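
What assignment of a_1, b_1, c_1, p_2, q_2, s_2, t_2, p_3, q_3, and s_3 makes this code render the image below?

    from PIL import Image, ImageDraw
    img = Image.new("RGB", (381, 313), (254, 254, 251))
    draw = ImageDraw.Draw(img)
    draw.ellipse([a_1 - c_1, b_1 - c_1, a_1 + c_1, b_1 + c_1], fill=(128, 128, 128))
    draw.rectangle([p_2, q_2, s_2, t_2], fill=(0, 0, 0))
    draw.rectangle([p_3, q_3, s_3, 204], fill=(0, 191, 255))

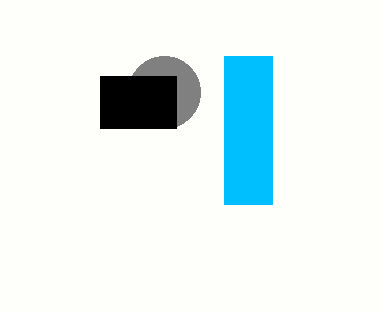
a_1 = 164; b_1 = 92; c_1 = 36; p_2 = 100; q_2 = 76; s_2 = 176; t_2 = 128; p_3 = 224; q_3 = 56; s_3 = 272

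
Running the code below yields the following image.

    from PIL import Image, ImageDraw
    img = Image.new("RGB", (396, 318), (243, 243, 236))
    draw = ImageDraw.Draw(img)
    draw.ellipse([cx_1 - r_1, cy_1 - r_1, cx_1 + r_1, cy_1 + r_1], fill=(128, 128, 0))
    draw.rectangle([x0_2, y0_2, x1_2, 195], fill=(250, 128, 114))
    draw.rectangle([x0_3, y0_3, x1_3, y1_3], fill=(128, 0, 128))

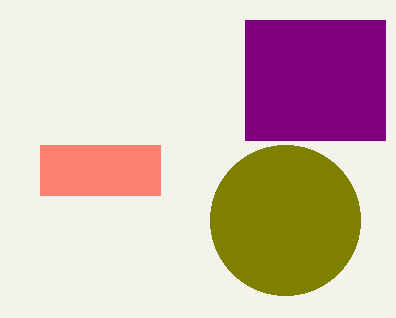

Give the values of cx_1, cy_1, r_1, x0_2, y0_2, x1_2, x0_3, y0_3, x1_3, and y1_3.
cx_1 = 285, cy_1 = 220, r_1 = 75, x0_2 = 40, y0_2 = 145, x1_2 = 160, x0_3 = 245, y0_3 = 20, x1_3 = 385, y1_3 = 140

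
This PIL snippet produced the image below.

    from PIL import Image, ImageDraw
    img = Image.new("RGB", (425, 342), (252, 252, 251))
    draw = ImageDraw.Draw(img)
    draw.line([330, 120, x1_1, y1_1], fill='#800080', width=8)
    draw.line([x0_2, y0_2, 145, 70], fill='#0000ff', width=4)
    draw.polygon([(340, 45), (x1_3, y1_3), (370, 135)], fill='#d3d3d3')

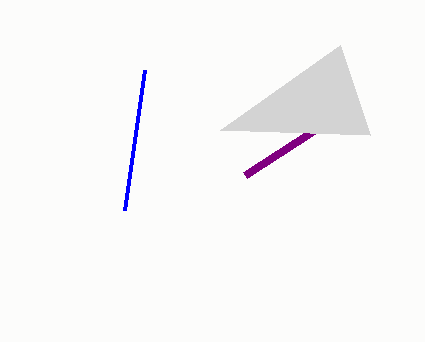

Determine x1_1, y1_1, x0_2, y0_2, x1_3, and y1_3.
x1_1 = 245, y1_1 = 175, x0_2 = 125, y0_2 = 210, x1_3 = 220, y1_3 = 130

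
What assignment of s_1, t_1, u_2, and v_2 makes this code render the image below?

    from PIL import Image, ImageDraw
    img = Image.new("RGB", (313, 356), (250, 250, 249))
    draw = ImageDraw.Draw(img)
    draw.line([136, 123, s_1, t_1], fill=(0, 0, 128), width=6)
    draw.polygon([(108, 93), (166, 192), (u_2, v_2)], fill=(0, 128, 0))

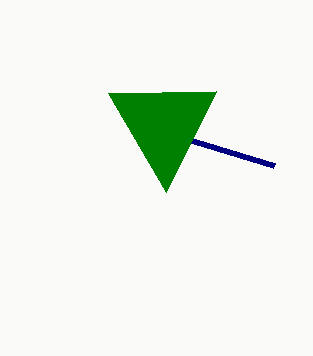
s_1 = 274
t_1 = 165
u_2 = 216
v_2 = 91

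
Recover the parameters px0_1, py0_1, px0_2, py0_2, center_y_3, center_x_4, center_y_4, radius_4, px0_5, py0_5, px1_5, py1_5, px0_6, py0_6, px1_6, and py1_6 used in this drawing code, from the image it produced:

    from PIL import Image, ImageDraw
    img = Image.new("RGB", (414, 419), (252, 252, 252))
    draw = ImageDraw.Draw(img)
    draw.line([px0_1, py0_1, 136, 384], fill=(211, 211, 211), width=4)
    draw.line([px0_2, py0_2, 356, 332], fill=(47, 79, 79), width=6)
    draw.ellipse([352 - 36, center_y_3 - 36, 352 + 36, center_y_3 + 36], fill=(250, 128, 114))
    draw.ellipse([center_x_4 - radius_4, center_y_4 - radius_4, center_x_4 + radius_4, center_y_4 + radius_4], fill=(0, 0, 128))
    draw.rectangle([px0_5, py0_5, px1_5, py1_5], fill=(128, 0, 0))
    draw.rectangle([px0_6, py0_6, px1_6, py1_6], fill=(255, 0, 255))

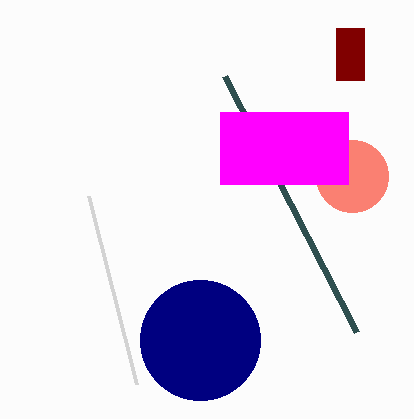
px0_1 = 88; py0_1 = 196; px0_2 = 224; py0_2 = 76; center_y_3 = 176; center_x_4 = 200; center_y_4 = 340; radius_4 = 60; px0_5 = 336; py0_5 = 28; px1_5 = 364; py1_5 = 80; px0_6 = 220; py0_6 = 112; px1_6 = 348; py1_6 = 184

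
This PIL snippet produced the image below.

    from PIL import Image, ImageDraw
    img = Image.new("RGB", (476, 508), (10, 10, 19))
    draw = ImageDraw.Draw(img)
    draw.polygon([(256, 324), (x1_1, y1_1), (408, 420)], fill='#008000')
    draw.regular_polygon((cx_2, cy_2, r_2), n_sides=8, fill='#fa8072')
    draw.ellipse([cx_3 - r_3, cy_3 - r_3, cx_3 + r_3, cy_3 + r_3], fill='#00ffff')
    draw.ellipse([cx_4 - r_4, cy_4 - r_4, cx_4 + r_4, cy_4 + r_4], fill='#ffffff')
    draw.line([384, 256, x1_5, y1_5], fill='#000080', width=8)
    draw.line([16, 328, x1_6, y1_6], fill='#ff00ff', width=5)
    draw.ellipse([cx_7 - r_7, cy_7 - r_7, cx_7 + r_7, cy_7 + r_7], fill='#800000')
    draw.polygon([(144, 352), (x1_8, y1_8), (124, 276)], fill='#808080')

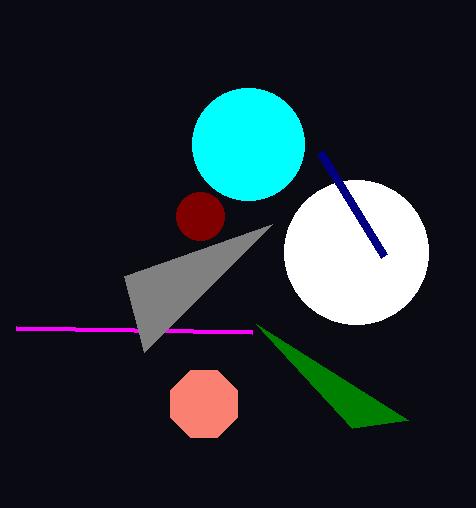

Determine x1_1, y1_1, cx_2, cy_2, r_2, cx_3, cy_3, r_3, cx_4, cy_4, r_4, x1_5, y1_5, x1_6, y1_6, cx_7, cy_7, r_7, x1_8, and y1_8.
x1_1 = 352; y1_1 = 428; cx_2 = 204; cy_2 = 404; r_2 = 36; cx_3 = 248; cy_3 = 144; r_3 = 56; cx_4 = 356; cy_4 = 252; r_4 = 72; x1_5 = 320; y1_5 = 152; x1_6 = 252; y1_6 = 332; cx_7 = 200; cy_7 = 216; r_7 = 24; x1_8 = 272; y1_8 = 224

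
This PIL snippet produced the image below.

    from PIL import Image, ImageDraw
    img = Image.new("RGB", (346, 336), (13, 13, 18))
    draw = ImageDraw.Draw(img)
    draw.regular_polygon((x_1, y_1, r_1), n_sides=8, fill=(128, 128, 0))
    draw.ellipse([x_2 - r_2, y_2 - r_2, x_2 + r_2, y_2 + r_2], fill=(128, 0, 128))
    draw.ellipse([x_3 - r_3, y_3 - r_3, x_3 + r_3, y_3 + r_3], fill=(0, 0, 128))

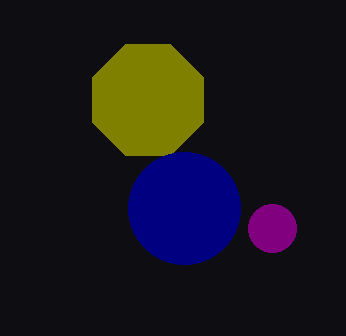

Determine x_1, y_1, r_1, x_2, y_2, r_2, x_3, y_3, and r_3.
x_1 = 148
y_1 = 100
r_1 = 60
x_2 = 272
y_2 = 228
r_2 = 24
x_3 = 184
y_3 = 208
r_3 = 56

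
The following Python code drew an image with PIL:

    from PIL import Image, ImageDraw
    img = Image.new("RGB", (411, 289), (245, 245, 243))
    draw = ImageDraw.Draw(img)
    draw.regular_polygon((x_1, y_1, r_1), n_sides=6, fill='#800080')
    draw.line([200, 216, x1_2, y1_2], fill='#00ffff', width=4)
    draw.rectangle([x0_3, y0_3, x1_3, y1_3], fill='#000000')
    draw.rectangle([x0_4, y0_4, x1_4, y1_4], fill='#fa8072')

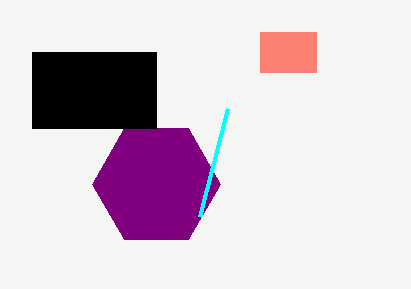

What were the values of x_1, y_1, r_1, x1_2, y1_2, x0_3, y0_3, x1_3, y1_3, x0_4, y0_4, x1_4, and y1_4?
x_1 = 156; y_1 = 184; r_1 = 64; x1_2 = 228; y1_2 = 108; x0_3 = 32; y0_3 = 52; x1_3 = 156; y1_3 = 128; x0_4 = 260; y0_4 = 32; x1_4 = 316; y1_4 = 72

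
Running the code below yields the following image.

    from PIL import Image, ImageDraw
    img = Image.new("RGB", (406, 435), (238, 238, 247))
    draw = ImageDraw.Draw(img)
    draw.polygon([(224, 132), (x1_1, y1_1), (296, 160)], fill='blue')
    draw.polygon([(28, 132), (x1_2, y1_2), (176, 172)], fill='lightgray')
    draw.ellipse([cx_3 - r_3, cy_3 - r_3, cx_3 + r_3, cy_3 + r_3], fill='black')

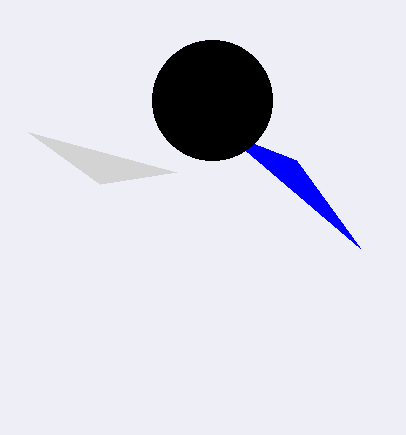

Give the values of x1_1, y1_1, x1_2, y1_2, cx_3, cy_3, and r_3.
x1_1 = 360, y1_1 = 248, x1_2 = 100, y1_2 = 184, cx_3 = 212, cy_3 = 100, r_3 = 60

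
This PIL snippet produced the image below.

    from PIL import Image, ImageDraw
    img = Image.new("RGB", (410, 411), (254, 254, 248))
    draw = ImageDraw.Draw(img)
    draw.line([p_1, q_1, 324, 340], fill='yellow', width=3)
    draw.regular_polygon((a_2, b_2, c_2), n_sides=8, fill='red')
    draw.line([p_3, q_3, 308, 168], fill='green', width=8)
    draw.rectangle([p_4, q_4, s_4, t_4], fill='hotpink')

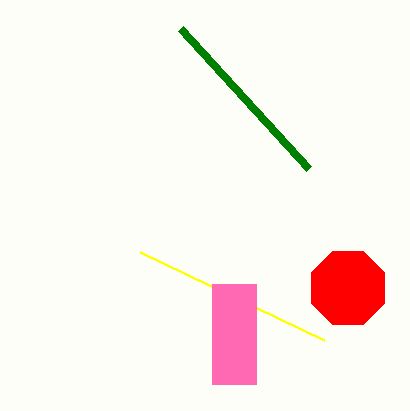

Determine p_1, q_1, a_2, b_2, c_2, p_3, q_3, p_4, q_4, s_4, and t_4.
p_1 = 140
q_1 = 252
a_2 = 348
b_2 = 288
c_2 = 40
p_3 = 180
q_3 = 28
p_4 = 212
q_4 = 284
s_4 = 256
t_4 = 384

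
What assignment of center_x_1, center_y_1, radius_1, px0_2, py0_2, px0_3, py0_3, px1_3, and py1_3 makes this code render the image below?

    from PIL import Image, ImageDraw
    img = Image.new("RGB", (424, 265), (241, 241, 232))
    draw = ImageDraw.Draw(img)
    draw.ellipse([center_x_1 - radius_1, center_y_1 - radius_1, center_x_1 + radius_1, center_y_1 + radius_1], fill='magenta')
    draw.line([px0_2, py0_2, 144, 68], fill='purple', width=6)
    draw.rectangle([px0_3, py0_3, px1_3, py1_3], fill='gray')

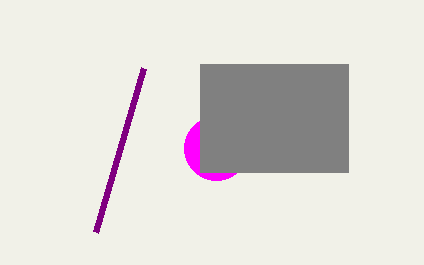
center_x_1 = 216
center_y_1 = 148
radius_1 = 32
px0_2 = 96
py0_2 = 232
px0_3 = 200
py0_3 = 64
px1_3 = 348
py1_3 = 172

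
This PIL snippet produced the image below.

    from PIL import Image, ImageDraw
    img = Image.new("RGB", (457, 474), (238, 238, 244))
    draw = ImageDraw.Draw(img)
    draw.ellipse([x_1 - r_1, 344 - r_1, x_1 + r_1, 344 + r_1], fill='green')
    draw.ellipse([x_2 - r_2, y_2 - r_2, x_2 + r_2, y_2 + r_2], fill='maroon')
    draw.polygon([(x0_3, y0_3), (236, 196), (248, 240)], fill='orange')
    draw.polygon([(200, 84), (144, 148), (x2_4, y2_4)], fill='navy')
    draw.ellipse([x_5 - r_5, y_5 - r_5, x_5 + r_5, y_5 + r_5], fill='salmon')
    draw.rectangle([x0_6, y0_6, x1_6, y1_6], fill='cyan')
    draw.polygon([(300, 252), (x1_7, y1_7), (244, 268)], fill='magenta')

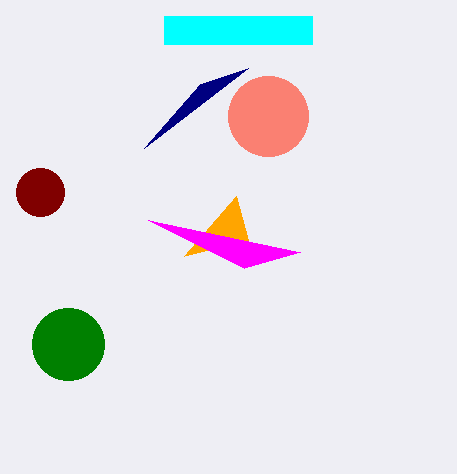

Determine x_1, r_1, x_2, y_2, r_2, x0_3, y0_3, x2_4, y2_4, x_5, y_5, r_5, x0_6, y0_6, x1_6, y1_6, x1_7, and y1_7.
x_1 = 68
r_1 = 36
x_2 = 40
y_2 = 192
r_2 = 24
x0_3 = 184
y0_3 = 256
x2_4 = 248
y2_4 = 68
x_5 = 268
y_5 = 116
r_5 = 40
x0_6 = 164
y0_6 = 16
x1_6 = 312
y1_6 = 44
x1_7 = 148
y1_7 = 220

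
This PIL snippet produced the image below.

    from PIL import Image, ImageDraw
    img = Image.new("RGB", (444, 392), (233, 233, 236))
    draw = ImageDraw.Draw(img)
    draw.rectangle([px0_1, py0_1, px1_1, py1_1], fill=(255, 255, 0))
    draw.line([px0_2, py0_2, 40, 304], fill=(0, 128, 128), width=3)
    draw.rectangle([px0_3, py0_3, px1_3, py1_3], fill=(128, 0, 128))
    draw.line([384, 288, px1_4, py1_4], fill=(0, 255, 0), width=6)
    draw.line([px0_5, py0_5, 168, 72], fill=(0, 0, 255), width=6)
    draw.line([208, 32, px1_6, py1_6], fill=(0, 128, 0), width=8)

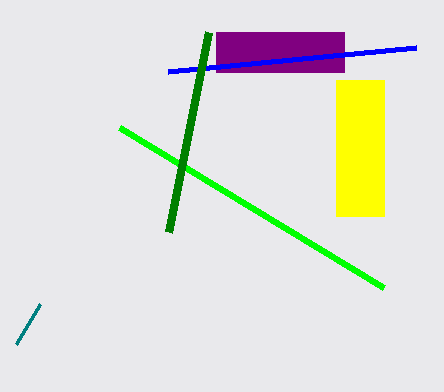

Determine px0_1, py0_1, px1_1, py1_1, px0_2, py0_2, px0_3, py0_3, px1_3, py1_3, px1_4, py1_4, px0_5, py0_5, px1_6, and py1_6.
px0_1 = 336, py0_1 = 80, px1_1 = 384, py1_1 = 216, px0_2 = 16, py0_2 = 344, px0_3 = 216, py0_3 = 32, px1_3 = 344, py1_3 = 72, px1_4 = 120, py1_4 = 128, px0_5 = 416, py0_5 = 48, px1_6 = 168, py1_6 = 232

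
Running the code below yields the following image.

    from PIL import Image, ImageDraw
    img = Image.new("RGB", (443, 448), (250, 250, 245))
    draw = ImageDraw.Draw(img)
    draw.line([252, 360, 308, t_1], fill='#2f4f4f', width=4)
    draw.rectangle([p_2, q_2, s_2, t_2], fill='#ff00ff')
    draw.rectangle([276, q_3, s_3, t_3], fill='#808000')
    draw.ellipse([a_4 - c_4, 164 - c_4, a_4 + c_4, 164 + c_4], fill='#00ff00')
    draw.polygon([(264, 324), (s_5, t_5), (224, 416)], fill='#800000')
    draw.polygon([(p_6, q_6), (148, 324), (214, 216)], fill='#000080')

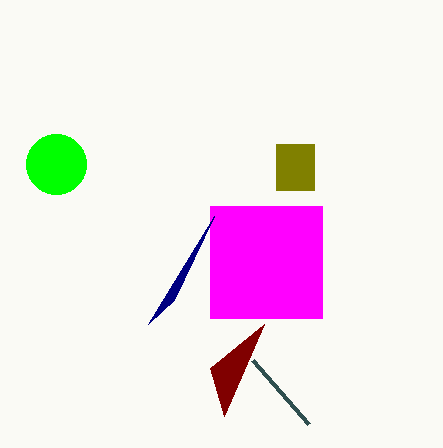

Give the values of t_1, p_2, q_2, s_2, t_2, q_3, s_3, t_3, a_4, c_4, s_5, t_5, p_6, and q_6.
t_1 = 424
p_2 = 210
q_2 = 206
s_2 = 322
t_2 = 318
q_3 = 144
s_3 = 314
t_3 = 190
a_4 = 56
c_4 = 30
s_5 = 210
t_5 = 368
p_6 = 174
q_6 = 300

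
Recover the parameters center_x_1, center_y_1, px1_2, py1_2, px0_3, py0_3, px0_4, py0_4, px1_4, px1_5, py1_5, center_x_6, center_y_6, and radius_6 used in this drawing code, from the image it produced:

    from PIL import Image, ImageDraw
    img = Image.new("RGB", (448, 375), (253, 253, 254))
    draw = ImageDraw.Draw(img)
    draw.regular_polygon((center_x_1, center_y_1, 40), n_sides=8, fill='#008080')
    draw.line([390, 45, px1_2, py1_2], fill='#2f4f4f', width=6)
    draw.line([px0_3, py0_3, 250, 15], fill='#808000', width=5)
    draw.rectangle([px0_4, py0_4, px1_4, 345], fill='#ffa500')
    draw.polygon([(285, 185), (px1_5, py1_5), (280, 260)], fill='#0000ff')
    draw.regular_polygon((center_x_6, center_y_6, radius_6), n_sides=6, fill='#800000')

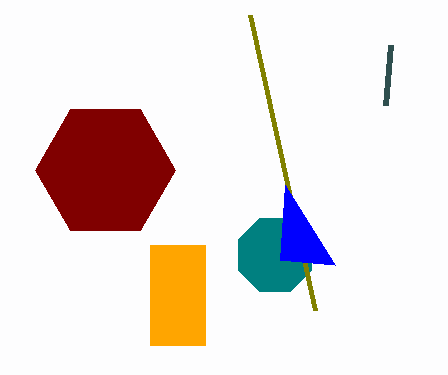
center_x_1 = 275, center_y_1 = 255, px1_2 = 385, py1_2 = 105, px0_3 = 315, py0_3 = 310, px0_4 = 150, py0_4 = 245, px1_4 = 205, px1_5 = 335, py1_5 = 265, center_x_6 = 105, center_y_6 = 170, radius_6 = 70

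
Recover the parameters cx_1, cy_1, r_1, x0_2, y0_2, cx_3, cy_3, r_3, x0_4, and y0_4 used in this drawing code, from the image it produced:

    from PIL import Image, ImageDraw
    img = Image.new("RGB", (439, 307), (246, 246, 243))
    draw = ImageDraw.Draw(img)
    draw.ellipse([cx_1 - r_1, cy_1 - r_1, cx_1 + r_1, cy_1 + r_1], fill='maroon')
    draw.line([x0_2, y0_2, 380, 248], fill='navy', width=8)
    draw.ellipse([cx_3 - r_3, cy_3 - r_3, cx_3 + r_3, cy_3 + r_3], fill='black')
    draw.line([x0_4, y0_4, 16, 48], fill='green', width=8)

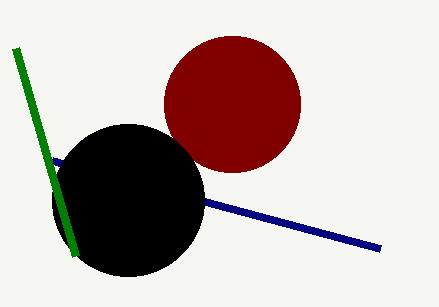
cx_1 = 232
cy_1 = 104
r_1 = 68
x0_2 = 52
y0_2 = 160
cx_3 = 128
cy_3 = 200
r_3 = 76
x0_4 = 76
y0_4 = 256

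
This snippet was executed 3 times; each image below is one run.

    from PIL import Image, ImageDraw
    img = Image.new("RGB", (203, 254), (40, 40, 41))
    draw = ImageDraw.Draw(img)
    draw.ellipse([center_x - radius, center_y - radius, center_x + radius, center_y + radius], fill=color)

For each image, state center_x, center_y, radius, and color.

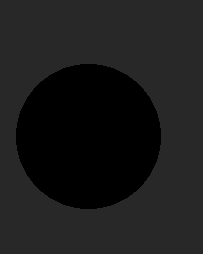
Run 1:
center_x = 88; center_y = 136; radius = 72; color = 'black'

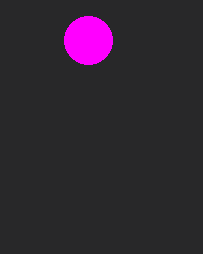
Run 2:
center_x = 88; center_y = 40; radius = 24; color = 'magenta'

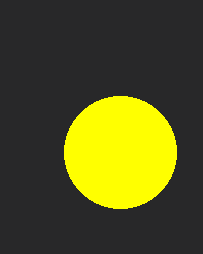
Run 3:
center_x = 120
center_y = 152
radius = 56
color = 'yellow'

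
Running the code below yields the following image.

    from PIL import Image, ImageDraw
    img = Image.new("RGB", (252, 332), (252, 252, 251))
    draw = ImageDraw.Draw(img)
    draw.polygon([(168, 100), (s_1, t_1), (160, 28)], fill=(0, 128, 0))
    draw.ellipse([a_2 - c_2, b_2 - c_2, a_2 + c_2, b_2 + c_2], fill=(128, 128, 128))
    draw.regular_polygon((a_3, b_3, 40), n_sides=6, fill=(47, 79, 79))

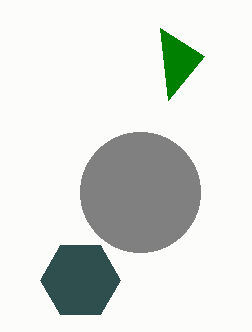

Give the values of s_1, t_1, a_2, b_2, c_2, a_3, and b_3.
s_1 = 204, t_1 = 56, a_2 = 140, b_2 = 192, c_2 = 60, a_3 = 80, b_3 = 280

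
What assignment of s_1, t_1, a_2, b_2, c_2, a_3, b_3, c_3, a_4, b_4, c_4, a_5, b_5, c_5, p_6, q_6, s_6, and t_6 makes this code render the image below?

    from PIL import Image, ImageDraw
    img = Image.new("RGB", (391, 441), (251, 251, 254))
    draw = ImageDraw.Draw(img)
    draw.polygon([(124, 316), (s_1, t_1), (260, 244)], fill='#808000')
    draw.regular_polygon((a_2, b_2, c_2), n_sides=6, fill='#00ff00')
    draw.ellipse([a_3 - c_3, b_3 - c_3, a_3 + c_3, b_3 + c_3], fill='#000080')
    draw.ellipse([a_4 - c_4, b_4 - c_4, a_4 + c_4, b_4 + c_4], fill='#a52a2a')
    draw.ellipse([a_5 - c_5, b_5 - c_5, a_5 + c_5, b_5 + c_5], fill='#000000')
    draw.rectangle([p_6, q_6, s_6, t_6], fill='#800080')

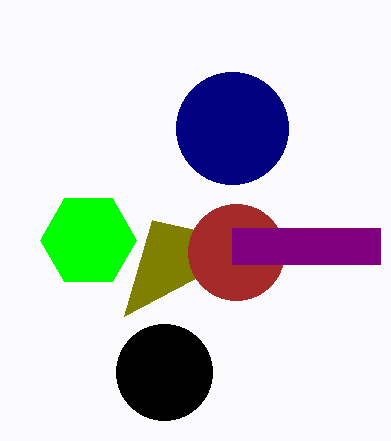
s_1 = 152, t_1 = 220, a_2 = 88, b_2 = 240, c_2 = 48, a_3 = 232, b_3 = 128, c_3 = 56, a_4 = 236, b_4 = 252, c_4 = 48, a_5 = 164, b_5 = 372, c_5 = 48, p_6 = 232, q_6 = 228, s_6 = 380, t_6 = 264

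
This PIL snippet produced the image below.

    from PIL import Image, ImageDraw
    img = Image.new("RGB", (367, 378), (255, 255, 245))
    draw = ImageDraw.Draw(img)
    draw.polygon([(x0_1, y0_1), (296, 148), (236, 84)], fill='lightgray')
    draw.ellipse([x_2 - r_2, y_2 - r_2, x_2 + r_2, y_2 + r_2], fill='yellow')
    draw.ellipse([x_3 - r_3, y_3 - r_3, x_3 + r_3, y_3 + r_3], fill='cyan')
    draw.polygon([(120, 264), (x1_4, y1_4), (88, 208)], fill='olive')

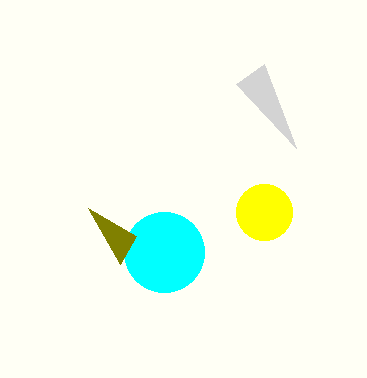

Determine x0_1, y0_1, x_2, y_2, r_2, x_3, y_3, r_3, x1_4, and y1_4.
x0_1 = 264, y0_1 = 64, x_2 = 264, y_2 = 212, r_2 = 28, x_3 = 164, y_3 = 252, r_3 = 40, x1_4 = 136, y1_4 = 236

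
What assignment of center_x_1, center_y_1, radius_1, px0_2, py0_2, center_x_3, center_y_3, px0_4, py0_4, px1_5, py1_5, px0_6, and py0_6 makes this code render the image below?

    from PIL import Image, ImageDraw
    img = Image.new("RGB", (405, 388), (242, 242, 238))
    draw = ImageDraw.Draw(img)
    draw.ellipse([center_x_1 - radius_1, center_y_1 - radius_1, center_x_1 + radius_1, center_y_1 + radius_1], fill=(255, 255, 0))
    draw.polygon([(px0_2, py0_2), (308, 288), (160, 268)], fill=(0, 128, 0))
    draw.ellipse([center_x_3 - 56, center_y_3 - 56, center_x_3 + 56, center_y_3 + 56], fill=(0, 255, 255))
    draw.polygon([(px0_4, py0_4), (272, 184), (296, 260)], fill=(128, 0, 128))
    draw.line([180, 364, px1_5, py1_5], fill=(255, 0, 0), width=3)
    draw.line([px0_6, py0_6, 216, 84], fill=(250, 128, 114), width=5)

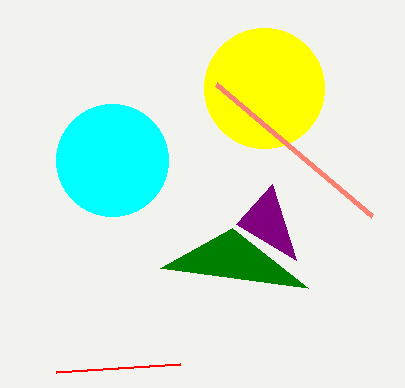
center_x_1 = 264; center_y_1 = 88; radius_1 = 60; px0_2 = 232; py0_2 = 228; center_x_3 = 112; center_y_3 = 160; px0_4 = 236; py0_4 = 224; px1_5 = 56; py1_5 = 372; px0_6 = 372; py0_6 = 216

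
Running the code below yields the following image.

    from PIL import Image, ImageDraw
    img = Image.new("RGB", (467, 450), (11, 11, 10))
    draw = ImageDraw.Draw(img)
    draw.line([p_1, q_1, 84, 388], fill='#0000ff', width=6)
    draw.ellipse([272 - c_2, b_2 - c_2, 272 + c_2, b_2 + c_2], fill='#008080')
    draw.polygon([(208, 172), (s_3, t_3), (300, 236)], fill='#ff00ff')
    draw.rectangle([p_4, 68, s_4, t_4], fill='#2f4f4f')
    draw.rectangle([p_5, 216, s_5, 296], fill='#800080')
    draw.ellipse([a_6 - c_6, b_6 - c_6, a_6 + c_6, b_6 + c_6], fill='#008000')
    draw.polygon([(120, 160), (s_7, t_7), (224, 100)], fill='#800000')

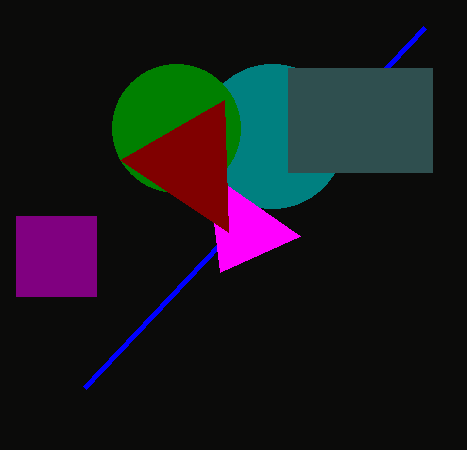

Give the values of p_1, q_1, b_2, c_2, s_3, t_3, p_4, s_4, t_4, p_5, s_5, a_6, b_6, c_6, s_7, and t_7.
p_1 = 424
q_1 = 28
b_2 = 136
c_2 = 72
s_3 = 220
t_3 = 272
p_4 = 288
s_4 = 432
t_4 = 172
p_5 = 16
s_5 = 96
a_6 = 176
b_6 = 128
c_6 = 64
s_7 = 228
t_7 = 232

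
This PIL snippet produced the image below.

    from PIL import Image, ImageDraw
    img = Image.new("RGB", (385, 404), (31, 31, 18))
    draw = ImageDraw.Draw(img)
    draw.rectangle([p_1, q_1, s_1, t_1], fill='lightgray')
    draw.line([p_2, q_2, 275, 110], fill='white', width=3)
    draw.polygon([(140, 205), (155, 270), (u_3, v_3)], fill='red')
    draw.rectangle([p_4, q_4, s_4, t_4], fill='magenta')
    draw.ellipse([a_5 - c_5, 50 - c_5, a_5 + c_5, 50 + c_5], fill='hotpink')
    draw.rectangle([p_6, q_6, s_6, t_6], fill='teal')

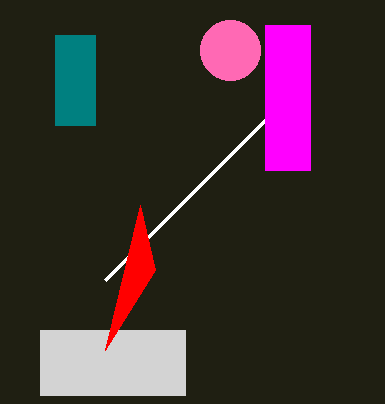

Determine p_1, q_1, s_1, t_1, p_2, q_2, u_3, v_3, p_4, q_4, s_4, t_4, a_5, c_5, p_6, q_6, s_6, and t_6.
p_1 = 40; q_1 = 330; s_1 = 185; t_1 = 395; p_2 = 105; q_2 = 280; u_3 = 105; v_3 = 350; p_4 = 265; q_4 = 25; s_4 = 310; t_4 = 170; a_5 = 230; c_5 = 30; p_6 = 55; q_6 = 35; s_6 = 95; t_6 = 125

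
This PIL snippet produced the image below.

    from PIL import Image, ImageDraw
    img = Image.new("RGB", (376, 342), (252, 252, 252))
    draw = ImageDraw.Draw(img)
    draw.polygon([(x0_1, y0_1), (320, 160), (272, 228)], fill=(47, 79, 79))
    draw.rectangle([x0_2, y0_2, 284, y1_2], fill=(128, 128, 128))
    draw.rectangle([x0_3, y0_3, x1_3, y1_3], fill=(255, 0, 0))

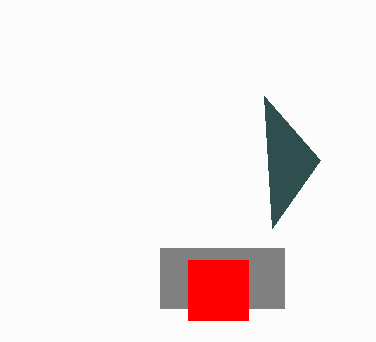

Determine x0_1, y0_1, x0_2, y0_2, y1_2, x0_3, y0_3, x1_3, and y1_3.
x0_1 = 264
y0_1 = 96
x0_2 = 160
y0_2 = 248
y1_2 = 308
x0_3 = 188
y0_3 = 260
x1_3 = 248
y1_3 = 320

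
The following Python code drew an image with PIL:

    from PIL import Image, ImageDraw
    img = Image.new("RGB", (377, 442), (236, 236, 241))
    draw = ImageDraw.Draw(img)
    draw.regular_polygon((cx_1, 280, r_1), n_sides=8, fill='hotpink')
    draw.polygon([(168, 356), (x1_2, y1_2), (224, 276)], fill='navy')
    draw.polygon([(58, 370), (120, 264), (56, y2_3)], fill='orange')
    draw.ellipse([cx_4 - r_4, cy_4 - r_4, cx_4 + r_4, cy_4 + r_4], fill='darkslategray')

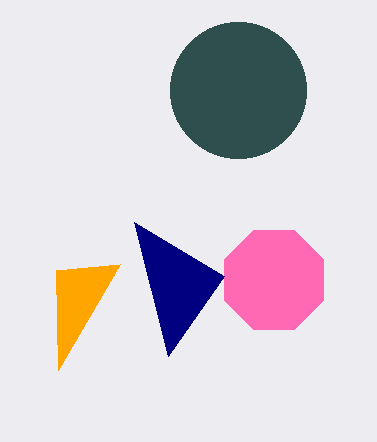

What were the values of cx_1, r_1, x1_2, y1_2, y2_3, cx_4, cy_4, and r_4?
cx_1 = 274
r_1 = 54
x1_2 = 134
y1_2 = 222
y2_3 = 270
cx_4 = 238
cy_4 = 90
r_4 = 68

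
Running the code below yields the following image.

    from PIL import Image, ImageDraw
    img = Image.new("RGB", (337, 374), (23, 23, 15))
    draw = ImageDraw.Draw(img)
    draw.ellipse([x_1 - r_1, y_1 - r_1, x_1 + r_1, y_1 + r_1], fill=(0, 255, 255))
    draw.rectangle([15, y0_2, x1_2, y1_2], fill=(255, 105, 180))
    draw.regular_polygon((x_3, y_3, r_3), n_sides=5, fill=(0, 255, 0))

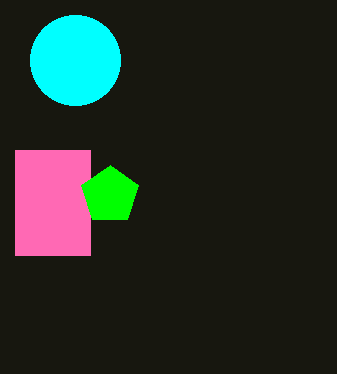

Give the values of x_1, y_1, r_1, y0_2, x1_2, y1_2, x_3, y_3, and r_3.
x_1 = 75
y_1 = 60
r_1 = 45
y0_2 = 150
x1_2 = 90
y1_2 = 255
x_3 = 110
y_3 = 195
r_3 = 30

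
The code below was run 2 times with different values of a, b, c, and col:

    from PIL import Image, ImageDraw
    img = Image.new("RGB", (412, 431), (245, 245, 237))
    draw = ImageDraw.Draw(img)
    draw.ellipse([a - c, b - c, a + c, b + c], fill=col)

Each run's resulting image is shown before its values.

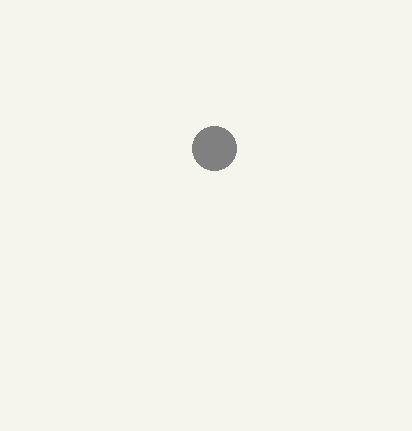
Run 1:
a = 214; b = 148; c = 22; col = 'gray'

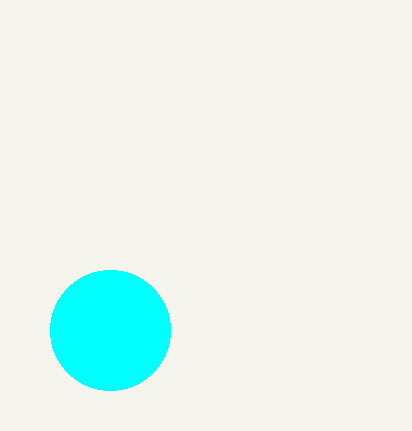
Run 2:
a = 110
b = 330
c = 60
col = 'cyan'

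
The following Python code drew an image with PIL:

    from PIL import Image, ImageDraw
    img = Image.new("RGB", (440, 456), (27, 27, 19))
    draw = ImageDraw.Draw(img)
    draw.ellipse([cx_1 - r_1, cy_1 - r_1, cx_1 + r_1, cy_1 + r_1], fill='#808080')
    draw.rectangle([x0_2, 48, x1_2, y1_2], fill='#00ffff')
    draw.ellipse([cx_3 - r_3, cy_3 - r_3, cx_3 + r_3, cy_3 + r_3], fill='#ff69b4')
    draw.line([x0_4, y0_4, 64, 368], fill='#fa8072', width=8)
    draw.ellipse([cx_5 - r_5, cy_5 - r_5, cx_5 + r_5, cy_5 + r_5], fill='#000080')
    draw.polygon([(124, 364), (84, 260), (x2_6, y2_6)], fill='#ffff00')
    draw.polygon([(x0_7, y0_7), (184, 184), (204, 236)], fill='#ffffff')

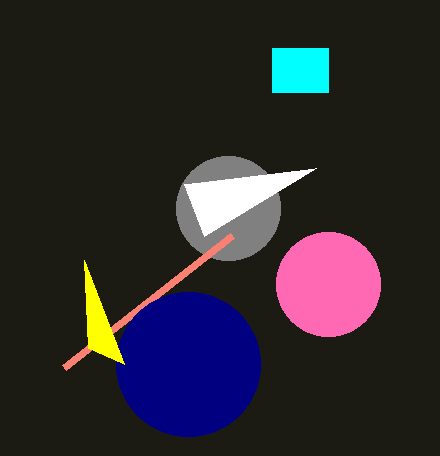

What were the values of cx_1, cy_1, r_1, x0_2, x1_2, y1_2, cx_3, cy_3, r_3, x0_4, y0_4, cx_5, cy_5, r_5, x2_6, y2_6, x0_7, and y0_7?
cx_1 = 228
cy_1 = 208
r_1 = 52
x0_2 = 272
x1_2 = 328
y1_2 = 92
cx_3 = 328
cy_3 = 284
r_3 = 52
x0_4 = 232
y0_4 = 236
cx_5 = 188
cy_5 = 364
r_5 = 72
x2_6 = 88
y2_6 = 348
x0_7 = 316
y0_7 = 168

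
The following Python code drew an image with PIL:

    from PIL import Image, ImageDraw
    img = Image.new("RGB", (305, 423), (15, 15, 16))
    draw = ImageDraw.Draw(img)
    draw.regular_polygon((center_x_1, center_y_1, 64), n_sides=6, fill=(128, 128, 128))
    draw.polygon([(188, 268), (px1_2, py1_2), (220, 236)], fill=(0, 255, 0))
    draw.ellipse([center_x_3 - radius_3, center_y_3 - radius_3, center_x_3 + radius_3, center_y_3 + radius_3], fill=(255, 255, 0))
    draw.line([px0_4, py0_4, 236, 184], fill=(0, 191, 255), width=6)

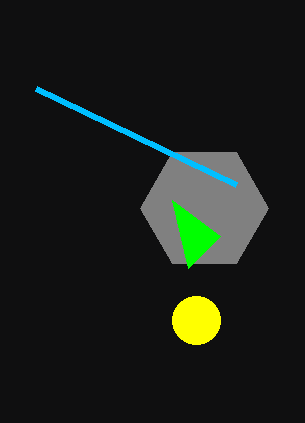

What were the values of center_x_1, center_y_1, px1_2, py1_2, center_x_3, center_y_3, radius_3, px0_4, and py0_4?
center_x_1 = 204
center_y_1 = 208
px1_2 = 172
py1_2 = 200
center_x_3 = 196
center_y_3 = 320
radius_3 = 24
px0_4 = 36
py0_4 = 88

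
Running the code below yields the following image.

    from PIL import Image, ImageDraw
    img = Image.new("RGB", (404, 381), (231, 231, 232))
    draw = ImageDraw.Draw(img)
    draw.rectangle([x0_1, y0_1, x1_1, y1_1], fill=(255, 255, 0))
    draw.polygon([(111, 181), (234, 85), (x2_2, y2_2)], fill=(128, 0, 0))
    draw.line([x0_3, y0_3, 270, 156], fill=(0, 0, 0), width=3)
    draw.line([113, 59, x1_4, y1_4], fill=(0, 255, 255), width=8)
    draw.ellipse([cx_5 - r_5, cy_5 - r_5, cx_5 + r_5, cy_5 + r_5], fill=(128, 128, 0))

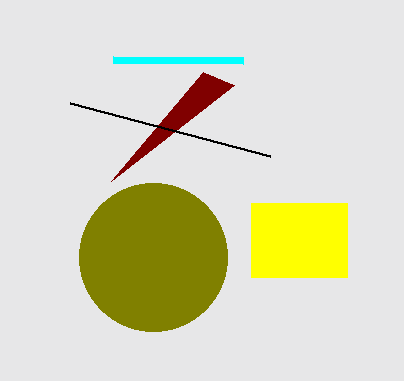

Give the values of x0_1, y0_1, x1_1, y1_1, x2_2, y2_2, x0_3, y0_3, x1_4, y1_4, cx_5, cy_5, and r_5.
x0_1 = 251; y0_1 = 203; x1_1 = 347; y1_1 = 277; x2_2 = 203; y2_2 = 72; x0_3 = 70; y0_3 = 103; x1_4 = 243; y1_4 = 60; cx_5 = 153; cy_5 = 257; r_5 = 74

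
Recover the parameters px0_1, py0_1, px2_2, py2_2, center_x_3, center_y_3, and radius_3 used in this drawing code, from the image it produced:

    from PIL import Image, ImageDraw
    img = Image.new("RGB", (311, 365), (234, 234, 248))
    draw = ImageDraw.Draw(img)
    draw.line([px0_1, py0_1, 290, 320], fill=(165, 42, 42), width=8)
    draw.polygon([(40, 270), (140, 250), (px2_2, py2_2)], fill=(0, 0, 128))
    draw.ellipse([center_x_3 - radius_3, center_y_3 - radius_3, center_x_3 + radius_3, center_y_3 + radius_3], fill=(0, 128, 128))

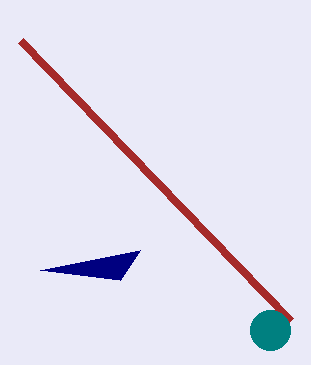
px0_1 = 20; py0_1 = 40; px2_2 = 120; py2_2 = 280; center_x_3 = 270; center_y_3 = 330; radius_3 = 20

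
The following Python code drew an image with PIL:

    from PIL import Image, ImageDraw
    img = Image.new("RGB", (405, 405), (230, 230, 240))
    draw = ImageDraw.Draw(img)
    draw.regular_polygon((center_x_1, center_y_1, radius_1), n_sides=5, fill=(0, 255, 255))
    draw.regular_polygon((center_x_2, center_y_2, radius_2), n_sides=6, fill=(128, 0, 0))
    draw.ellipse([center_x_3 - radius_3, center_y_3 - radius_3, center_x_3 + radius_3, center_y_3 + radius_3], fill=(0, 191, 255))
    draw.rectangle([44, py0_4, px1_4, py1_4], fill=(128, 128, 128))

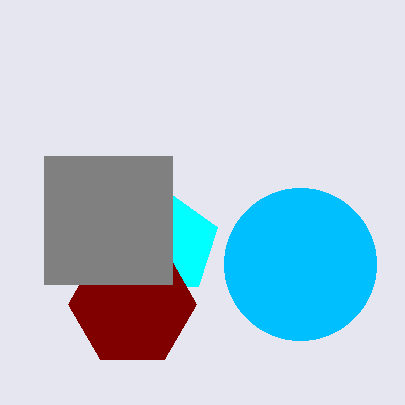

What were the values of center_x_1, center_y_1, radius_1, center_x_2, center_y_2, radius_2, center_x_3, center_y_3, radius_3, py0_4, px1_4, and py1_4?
center_x_1 = 168
center_y_1 = 244
radius_1 = 52
center_x_2 = 132
center_y_2 = 304
radius_2 = 64
center_x_3 = 300
center_y_3 = 264
radius_3 = 76
py0_4 = 156
px1_4 = 172
py1_4 = 284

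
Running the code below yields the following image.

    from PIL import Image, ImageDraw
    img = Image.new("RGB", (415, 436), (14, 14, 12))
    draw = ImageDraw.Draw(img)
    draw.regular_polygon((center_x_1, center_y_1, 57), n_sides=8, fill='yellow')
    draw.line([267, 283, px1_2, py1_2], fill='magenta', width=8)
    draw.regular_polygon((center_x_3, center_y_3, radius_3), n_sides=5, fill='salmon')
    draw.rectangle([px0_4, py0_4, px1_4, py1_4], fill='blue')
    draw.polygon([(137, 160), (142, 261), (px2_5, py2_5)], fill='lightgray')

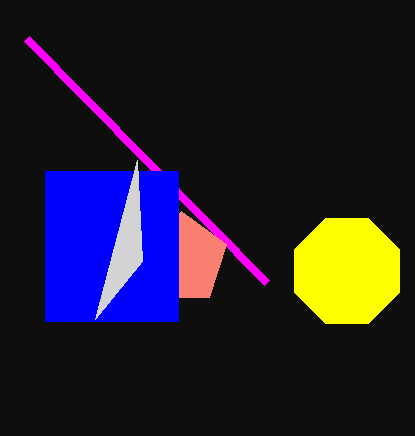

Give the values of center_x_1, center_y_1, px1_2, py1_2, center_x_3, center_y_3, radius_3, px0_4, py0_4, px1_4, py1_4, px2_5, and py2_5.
center_x_1 = 347, center_y_1 = 271, px1_2 = 27, py1_2 = 39, center_x_3 = 181, center_y_3 = 259, radius_3 = 48, px0_4 = 45, py0_4 = 171, px1_4 = 178, py1_4 = 321, px2_5 = 95, py2_5 = 319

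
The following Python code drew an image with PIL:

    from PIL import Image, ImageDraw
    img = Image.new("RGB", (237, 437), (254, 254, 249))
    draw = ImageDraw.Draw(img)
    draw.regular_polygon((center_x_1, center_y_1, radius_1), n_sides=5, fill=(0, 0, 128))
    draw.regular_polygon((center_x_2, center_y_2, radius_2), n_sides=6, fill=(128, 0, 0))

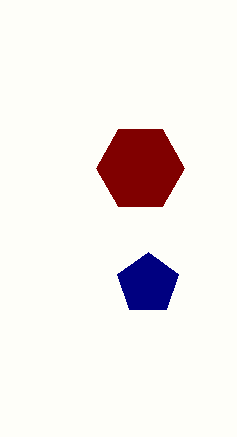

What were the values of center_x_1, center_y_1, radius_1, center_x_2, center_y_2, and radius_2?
center_x_1 = 148
center_y_1 = 284
radius_1 = 32
center_x_2 = 140
center_y_2 = 168
radius_2 = 44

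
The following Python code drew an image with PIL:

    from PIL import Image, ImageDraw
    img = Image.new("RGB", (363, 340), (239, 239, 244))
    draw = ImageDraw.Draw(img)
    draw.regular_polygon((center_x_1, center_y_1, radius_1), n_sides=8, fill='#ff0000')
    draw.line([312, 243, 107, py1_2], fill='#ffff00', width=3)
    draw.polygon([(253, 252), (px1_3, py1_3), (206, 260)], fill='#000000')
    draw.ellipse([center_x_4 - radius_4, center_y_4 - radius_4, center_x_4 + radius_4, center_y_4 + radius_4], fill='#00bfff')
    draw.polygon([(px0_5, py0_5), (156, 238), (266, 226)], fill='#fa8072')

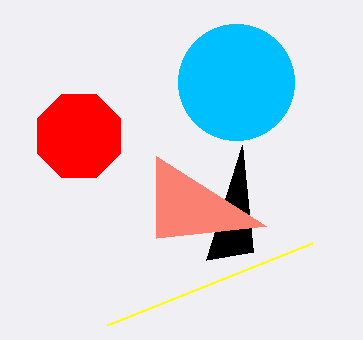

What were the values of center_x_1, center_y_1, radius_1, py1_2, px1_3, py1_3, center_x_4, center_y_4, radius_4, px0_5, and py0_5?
center_x_1 = 79
center_y_1 = 136
radius_1 = 45
py1_2 = 325
px1_3 = 242
py1_3 = 145
center_x_4 = 236
center_y_4 = 82
radius_4 = 58
px0_5 = 156
py0_5 = 156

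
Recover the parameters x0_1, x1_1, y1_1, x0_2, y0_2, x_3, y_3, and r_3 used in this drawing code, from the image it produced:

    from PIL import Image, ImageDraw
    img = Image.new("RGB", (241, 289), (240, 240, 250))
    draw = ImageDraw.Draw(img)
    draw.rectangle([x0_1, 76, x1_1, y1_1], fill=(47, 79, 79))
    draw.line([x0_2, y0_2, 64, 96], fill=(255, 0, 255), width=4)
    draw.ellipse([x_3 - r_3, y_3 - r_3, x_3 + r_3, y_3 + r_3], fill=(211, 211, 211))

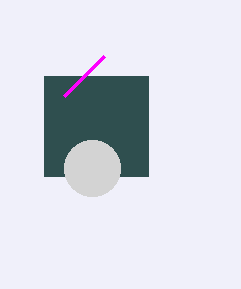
x0_1 = 44; x1_1 = 148; y1_1 = 176; x0_2 = 104; y0_2 = 56; x_3 = 92; y_3 = 168; r_3 = 28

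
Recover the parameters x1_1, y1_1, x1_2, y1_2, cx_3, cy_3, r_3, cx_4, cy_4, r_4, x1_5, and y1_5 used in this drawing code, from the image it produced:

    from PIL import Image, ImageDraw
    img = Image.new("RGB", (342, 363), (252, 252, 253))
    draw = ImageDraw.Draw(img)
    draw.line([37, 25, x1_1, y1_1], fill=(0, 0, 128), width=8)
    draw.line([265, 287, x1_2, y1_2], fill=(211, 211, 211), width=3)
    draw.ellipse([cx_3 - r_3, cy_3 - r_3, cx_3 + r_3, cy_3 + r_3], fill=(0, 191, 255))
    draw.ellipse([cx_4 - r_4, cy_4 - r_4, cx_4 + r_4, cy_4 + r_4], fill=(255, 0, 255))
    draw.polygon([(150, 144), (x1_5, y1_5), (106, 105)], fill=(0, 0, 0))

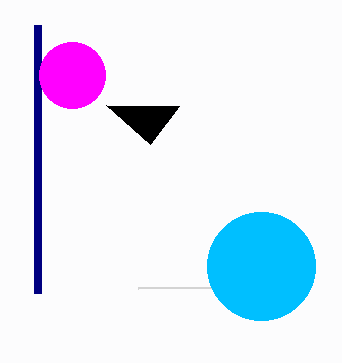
x1_1 = 37, y1_1 = 293, x1_2 = 138, y1_2 = 288, cx_3 = 261, cy_3 = 266, r_3 = 54, cx_4 = 72, cy_4 = 75, r_4 = 33, x1_5 = 179, y1_5 = 106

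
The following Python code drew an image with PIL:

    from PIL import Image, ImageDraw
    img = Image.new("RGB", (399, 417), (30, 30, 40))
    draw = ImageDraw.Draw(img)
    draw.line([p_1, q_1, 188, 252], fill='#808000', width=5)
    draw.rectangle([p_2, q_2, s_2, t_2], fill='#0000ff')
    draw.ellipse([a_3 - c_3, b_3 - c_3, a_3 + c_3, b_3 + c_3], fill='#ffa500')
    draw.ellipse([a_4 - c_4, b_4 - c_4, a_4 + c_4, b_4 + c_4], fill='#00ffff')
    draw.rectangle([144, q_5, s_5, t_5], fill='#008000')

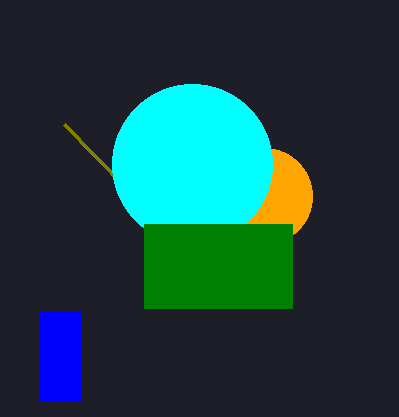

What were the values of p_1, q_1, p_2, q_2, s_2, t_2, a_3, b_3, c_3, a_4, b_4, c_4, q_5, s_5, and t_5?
p_1 = 64, q_1 = 124, p_2 = 40, q_2 = 312, s_2 = 80, t_2 = 400, a_3 = 264, b_3 = 196, c_3 = 48, a_4 = 192, b_4 = 164, c_4 = 80, q_5 = 224, s_5 = 292, t_5 = 308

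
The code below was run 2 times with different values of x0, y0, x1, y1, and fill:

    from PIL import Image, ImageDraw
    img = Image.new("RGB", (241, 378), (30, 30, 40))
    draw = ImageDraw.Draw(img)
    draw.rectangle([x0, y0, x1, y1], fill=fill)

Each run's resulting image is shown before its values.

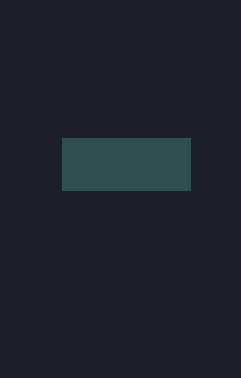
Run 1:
x0 = 62, y0 = 138, x1 = 190, y1 = 190, fill = 'darkslategray'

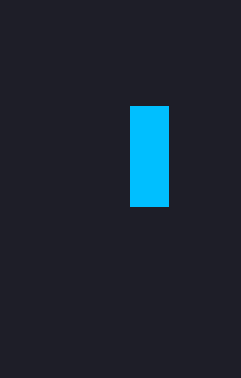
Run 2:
x0 = 130, y0 = 106, x1 = 168, y1 = 206, fill = 'deepskyblue'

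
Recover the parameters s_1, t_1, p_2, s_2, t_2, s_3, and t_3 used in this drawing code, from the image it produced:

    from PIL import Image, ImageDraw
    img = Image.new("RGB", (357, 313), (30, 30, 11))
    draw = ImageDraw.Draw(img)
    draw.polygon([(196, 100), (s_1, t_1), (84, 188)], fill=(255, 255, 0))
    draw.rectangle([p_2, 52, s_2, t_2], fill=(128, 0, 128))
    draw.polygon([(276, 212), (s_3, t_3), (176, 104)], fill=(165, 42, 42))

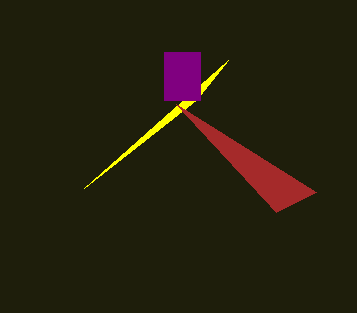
s_1 = 228; t_1 = 60; p_2 = 164; s_2 = 200; t_2 = 100; s_3 = 316; t_3 = 192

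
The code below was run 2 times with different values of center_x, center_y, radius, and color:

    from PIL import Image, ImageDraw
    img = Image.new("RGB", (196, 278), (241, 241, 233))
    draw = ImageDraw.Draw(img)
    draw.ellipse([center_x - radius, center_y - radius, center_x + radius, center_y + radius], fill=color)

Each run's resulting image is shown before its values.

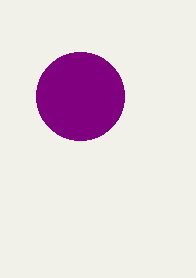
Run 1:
center_x = 80
center_y = 96
radius = 44
color = 'purple'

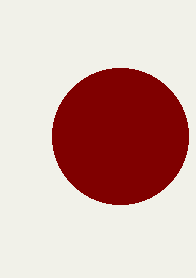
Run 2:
center_x = 120
center_y = 136
radius = 68
color = 'maroon'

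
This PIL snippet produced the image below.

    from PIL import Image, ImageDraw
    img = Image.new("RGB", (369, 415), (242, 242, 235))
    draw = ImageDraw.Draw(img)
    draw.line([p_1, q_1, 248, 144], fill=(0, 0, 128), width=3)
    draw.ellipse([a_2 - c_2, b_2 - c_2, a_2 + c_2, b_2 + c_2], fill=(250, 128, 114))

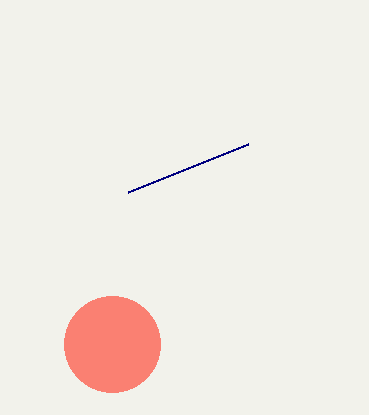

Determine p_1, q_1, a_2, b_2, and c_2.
p_1 = 128, q_1 = 192, a_2 = 112, b_2 = 344, c_2 = 48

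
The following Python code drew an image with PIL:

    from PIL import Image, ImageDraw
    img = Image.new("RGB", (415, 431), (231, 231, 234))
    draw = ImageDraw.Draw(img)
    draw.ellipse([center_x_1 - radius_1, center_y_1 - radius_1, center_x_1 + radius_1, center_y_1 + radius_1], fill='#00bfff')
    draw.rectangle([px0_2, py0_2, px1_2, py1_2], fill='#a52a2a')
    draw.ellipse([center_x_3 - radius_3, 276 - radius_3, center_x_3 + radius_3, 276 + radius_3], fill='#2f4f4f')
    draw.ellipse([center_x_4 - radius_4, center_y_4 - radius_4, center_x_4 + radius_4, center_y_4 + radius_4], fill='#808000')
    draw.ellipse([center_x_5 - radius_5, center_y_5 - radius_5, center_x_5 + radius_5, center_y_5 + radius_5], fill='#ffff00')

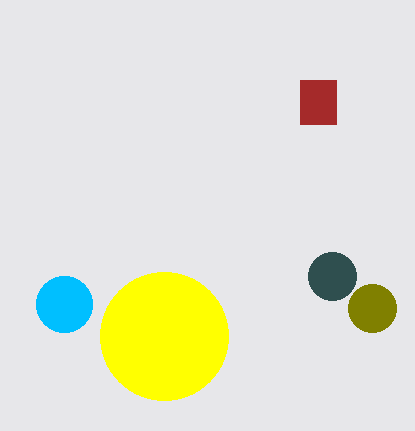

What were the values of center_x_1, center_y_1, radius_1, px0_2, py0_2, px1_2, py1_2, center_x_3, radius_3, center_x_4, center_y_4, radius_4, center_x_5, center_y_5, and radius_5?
center_x_1 = 64
center_y_1 = 304
radius_1 = 28
px0_2 = 300
py0_2 = 80
px1_2 = 336
py1_2 = 124
center_x_3 = 332
radius_3 = 24
center_x_4 = 372
center_y_4 = 308
radius_4 = 24
center_x_5 = 164
center_y_5 = 336
radius_5 = 64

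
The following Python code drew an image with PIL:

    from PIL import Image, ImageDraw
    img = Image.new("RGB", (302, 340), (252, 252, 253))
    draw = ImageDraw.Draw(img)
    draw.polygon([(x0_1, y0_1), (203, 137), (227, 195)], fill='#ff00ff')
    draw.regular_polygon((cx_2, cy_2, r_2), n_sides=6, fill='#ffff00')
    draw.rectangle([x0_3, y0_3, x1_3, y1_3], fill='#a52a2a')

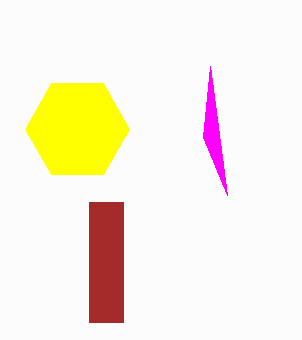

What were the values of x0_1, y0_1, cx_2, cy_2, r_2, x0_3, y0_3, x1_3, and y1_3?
x0_1 = 210
y0_1 = 66
cx_2 = 77
cy_2 = 129
r_2 = 52
x0_3 = 89
y0_3 = 202
x1_3 = 123
y1_3 = 322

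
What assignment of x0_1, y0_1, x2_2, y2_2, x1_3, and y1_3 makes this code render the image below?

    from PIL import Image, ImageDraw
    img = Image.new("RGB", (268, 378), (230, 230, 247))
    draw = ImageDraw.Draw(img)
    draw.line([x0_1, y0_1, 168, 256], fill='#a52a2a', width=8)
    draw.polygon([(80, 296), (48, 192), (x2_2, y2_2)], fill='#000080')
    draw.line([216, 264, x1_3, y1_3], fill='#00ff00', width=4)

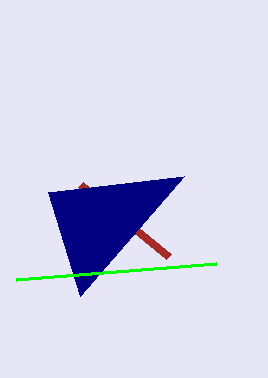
x0_1 = 80; y0_1 = 184; x2_2 = 184; y2_2 = 176; x1_3 = 16; y1_3 = 280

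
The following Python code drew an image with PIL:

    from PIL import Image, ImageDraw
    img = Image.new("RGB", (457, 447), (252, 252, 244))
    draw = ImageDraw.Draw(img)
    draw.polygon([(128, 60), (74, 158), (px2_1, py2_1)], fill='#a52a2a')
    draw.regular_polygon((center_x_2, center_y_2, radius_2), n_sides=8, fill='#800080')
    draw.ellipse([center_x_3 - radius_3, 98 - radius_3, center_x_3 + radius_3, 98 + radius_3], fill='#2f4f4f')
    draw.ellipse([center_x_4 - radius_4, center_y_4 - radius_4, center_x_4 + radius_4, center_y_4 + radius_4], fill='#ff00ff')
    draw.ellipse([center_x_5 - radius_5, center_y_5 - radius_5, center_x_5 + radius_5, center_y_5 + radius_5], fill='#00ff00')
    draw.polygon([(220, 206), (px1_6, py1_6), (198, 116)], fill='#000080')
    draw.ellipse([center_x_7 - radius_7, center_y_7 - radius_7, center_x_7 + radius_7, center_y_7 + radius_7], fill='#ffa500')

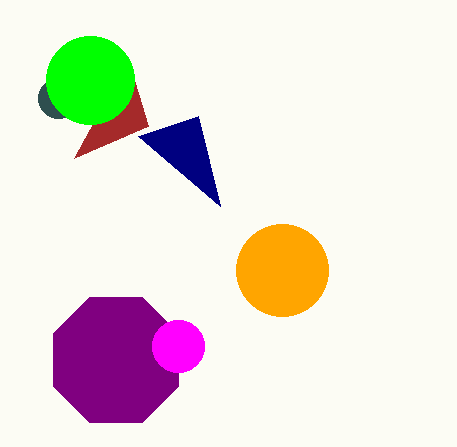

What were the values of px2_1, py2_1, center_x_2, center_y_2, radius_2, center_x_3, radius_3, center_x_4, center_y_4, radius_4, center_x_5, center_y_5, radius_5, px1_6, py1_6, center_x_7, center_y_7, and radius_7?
px2_1 = 148; py2_1 = 126; center_x_2 = 116; center_y_2 = 360; radius_2 = 68; center_x_3 = 58; radius_3 = 20; center_x_4 = 178; center_y_4 = 346; radius_4 = 26; center_x_5 = 90; center_y_5 = 80; radius_5 = 44; px1_6 = 138; py1_6 = 136; center_x_7 = 282; center_y_7 = 270; radius_7 = 46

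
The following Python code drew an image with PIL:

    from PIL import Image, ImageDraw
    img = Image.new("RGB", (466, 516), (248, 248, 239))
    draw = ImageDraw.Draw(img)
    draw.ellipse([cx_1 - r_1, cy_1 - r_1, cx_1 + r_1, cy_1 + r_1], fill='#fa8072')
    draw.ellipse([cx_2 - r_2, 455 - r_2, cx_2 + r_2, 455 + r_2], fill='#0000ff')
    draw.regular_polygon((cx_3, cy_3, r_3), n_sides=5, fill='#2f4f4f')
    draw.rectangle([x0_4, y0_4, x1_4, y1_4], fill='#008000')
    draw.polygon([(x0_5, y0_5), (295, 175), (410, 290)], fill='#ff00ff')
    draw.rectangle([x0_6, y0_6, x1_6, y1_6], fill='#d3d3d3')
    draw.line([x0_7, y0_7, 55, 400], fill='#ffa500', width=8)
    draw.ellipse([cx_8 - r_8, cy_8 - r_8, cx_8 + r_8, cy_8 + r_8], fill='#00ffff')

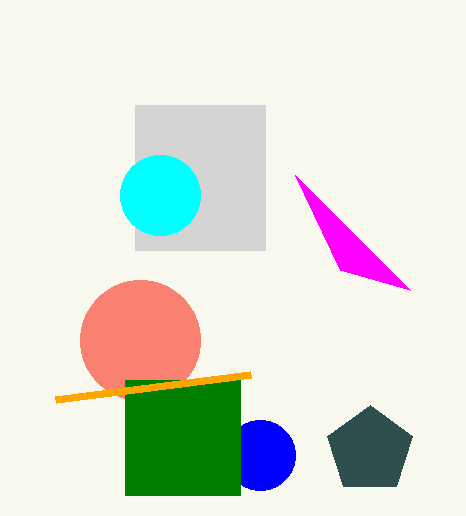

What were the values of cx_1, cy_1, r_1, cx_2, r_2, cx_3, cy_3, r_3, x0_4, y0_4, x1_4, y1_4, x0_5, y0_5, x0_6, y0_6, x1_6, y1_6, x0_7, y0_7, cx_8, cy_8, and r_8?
cx_1 = 140
cy_1 = 340
r_1 = 60
cx_2 = 260
r_2 = 35
cx_3 = 370
cy_3 = 450
r_3 = 45
x0_4 = 125
y0_4 = 380
x1_4 = 240
y1_4 = 495
x0_5 = 340
y0_5 = 270
x0_6 = 135
y0_6 = 105
x1_6 = 265
y1_6 = 250
x0_7 = 250
y0_7 = 375
cx_8 = 160
cy_8 = 195
r_8 = 40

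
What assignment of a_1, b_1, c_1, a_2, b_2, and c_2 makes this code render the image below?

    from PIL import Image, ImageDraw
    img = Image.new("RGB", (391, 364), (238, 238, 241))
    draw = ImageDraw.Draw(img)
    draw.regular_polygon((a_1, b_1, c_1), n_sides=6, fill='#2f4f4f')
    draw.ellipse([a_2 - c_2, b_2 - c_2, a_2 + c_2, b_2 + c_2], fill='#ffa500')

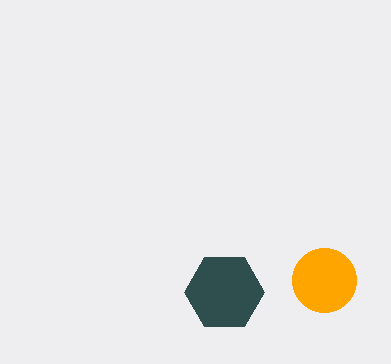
a_1 = 224
b_1 = 292
c_1 = 40
a_2 = 324
b_2 = 280
c_2 = 32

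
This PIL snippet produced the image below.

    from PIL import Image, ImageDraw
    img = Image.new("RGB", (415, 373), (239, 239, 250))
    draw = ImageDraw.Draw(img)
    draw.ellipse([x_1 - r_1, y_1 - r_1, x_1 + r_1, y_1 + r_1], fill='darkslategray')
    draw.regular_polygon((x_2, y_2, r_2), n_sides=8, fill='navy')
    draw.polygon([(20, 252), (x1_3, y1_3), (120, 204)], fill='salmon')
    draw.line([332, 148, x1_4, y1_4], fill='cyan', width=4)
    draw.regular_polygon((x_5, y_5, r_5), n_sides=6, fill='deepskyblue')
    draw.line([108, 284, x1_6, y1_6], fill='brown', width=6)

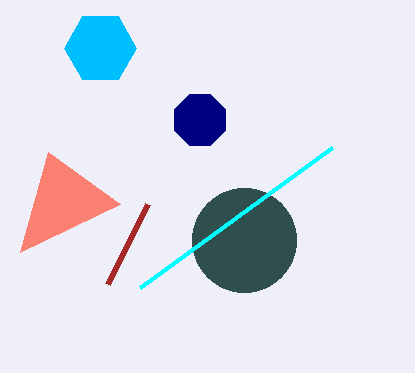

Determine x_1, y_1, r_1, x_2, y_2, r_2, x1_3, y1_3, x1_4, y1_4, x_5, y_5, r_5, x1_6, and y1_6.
x_1 = 244, y_1 = 240, r_1 = 52, x_2 = 200, y_2 = 120, r_2 = 28, x1_3 = 48, y1_3 = 152, x1_4 = 140, y1_4 = 288, x_5 = 100, y_5 = 48, r_5 = 36, x1_6 = 148, y1_6 = 204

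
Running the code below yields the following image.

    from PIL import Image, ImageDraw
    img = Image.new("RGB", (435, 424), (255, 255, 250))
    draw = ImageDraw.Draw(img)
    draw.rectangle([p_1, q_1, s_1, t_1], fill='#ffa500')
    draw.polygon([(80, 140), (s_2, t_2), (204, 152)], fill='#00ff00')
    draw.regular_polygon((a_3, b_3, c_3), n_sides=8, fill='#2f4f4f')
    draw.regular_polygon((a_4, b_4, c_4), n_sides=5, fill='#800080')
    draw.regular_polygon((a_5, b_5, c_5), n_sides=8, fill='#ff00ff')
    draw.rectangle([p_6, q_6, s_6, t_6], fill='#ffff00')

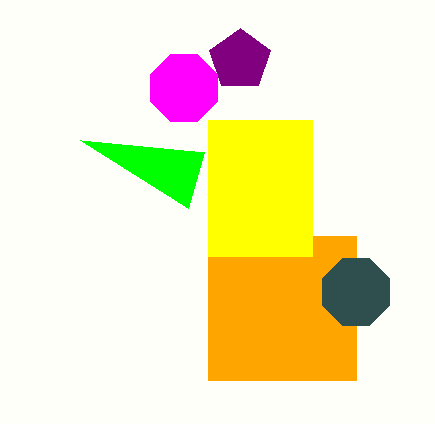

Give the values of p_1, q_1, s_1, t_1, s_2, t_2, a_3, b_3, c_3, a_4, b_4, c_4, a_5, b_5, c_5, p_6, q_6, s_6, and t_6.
p_1 = 208; q_1 = 236; s_1 = 356; t_1 = 380; s_2 = 188; t_2 = 208; a_3 = 356; b_3 = 292; c_3 = 36; a_4 = 240; b_4 = 60; c_4 = 32; a_5 = 184; b_5 = 88; c_5 = 36; p_6 = 208; q_6 = 120; s_6 = 312; t_6 = 256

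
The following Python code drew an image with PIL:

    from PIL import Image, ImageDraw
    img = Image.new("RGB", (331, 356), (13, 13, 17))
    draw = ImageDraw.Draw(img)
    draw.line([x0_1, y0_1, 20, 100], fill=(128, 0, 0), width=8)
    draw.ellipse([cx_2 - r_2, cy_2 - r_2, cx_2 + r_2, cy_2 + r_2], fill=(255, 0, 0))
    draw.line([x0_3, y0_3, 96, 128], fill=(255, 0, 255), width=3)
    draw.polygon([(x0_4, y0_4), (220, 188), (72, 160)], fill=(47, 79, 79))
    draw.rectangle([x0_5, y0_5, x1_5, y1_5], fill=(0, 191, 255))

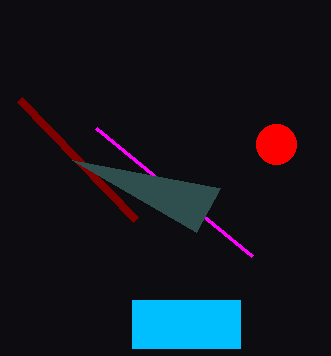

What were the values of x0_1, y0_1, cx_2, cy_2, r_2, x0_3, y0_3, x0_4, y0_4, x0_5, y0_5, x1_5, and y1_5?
x0_1 = 136, y0_1 = 220, cx_2 = 276, cy_2 = 144, r_2 = 20, x0_3 = 252, y0_3 = 256, x0_4 = 196, y0_4 = 232, x0_5 = 132, y0_5 = 300, x1_5 = 240, y1_5 = 348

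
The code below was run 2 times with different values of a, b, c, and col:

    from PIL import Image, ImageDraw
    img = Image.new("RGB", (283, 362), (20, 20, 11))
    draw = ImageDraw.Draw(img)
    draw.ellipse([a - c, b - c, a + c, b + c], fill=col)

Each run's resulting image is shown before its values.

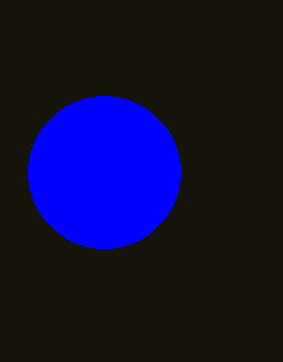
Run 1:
a = 104
b = 172
c = 76
col = 'blue'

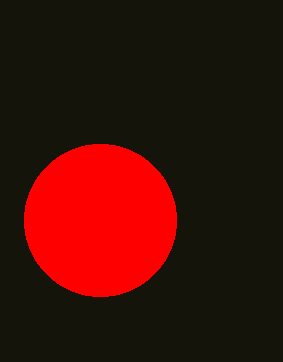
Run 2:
a = 100
b = 220
c = 76
col = 'red'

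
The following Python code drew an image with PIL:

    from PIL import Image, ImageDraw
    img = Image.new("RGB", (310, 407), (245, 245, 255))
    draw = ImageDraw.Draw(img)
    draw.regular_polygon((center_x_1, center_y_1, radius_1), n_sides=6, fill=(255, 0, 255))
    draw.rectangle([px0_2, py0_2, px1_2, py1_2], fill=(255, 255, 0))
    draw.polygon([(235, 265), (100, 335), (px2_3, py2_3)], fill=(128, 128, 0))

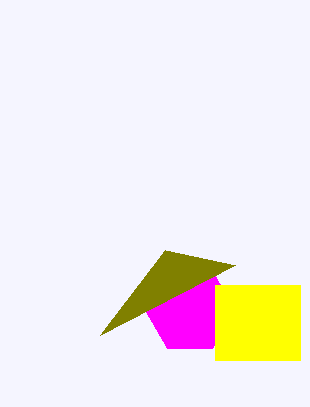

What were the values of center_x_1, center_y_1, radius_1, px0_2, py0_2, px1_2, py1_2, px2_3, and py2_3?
center_x_1 = 190
center_y_1 = 310
radius_1 = 45
px0_2 = 215
py0_2 = 285
px1_2 = 300
py1_2 = 360
px2_3 = 165
py2_3 = 250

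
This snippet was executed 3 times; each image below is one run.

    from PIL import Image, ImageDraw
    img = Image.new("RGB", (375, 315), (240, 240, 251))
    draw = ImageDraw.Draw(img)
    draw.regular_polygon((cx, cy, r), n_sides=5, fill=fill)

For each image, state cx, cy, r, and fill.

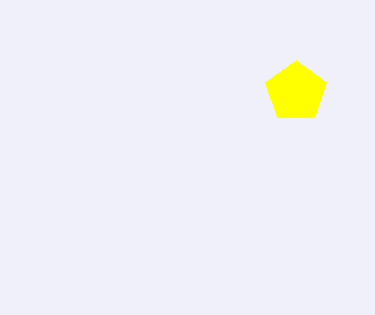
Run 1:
cx = 296
cy = 92
r = 32
fill = 'yellow'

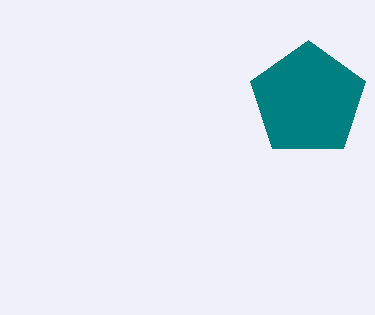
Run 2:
cx = 308, cy = 100, r = 60, fill = 'teal'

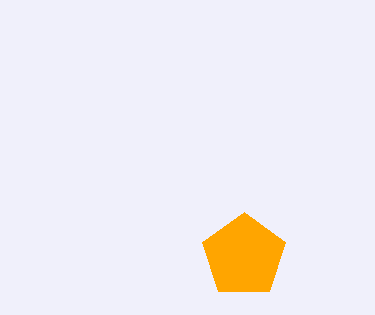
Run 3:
cx = 244; cy = 256; r = 44; fill = 'orange'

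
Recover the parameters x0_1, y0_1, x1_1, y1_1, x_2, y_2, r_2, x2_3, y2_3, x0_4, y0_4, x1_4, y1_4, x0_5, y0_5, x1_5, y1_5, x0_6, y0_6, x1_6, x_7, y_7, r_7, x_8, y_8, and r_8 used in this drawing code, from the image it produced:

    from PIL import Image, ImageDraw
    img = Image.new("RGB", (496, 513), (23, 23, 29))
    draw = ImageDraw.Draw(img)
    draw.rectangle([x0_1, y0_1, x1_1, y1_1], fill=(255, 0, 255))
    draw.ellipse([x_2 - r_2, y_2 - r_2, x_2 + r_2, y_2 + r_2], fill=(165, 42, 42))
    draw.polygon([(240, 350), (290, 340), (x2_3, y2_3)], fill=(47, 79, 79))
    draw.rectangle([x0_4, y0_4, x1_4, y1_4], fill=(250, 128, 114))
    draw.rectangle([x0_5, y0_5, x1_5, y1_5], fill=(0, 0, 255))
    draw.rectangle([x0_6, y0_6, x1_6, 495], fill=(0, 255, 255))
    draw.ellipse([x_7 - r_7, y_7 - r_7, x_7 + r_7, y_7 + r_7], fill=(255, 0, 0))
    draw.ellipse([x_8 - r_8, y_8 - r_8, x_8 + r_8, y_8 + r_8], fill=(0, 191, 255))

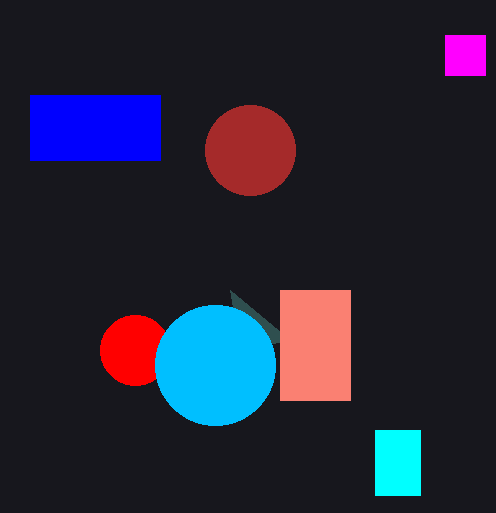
x0_1 = 445
y0_1 = 35
x1_1 = 485
y1_1 = 75
x_2 = 250
y_2 = 150
r_2 = 45
x2_3 = 230
y2_3 = 290
x0_4 = 280
y0_4 = 290
x1_4 = 350
y1_4 = 400
x0_5 = 30
y0_5 = 95
x1_5 = 160
y1_5 = 160
x0_6 = 375
y0_6 = 430
x1_6 = 420
x_7 = 135
y_7 = 350
r_7 = 35
x_8 = 215
y_8 = 365
r_8 = 60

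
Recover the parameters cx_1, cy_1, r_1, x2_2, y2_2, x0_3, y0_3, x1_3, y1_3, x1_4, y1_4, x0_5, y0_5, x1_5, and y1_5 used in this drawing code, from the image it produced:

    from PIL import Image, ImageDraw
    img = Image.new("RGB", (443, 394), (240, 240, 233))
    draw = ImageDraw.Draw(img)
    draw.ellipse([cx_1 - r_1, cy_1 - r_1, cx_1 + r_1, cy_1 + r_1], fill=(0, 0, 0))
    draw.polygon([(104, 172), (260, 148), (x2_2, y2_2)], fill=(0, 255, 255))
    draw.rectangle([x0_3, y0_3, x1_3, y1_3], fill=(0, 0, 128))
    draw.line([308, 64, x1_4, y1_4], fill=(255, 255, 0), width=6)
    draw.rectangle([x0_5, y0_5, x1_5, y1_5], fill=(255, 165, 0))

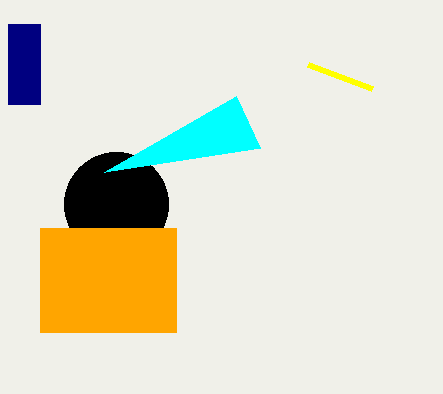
cx_1 = 116, cy_1 = 204, r_1 = 52, x2_2 = 236, y2_2 = 96, x0_3 = 8, y0_3 = 24, x1_3 = 40, y1_3 = 104, x1_4 = 372, y1_4 = 88, x0_5 = 40, y0_5 = 228, x1_5 = 176, y1_5 = 332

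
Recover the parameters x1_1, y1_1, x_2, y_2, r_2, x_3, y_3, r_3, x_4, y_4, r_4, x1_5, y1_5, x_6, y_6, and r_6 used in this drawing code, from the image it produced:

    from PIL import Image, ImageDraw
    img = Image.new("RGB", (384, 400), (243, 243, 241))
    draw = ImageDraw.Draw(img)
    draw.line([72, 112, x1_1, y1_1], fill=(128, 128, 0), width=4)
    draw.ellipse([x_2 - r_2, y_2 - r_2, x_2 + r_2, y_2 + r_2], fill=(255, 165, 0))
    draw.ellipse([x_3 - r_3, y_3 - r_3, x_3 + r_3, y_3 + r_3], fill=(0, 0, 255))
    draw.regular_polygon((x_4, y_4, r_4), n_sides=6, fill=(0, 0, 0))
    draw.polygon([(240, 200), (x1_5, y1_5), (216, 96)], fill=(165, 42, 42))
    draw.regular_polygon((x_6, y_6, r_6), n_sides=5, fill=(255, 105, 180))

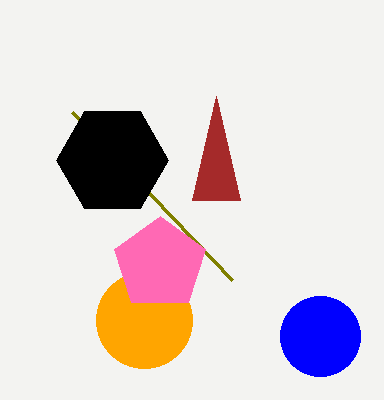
x1_1 = 232, y1_1 = 280, x_2 = 144, y_2 = 320, r_2 = 48, x_3 = 320, y_3 = 336, r_3 = 40, x_4 = 112, y_4 = 160, r_4 = 56, x1_5 = 192, y1_5 = 200, x_6 = 160, y_6 = 264, r_6 = 48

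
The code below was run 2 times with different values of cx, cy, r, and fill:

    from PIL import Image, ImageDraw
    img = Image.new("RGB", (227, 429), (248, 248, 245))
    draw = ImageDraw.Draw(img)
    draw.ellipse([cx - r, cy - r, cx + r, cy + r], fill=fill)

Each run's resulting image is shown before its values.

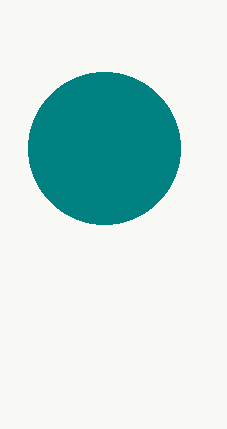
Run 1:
cx = 104
cy = 148
r = 76
fill = 'teal'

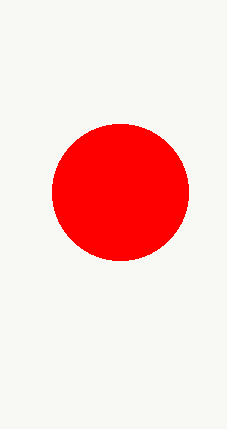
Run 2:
cx = 120; cy = 192; r = 68; fill = 'red'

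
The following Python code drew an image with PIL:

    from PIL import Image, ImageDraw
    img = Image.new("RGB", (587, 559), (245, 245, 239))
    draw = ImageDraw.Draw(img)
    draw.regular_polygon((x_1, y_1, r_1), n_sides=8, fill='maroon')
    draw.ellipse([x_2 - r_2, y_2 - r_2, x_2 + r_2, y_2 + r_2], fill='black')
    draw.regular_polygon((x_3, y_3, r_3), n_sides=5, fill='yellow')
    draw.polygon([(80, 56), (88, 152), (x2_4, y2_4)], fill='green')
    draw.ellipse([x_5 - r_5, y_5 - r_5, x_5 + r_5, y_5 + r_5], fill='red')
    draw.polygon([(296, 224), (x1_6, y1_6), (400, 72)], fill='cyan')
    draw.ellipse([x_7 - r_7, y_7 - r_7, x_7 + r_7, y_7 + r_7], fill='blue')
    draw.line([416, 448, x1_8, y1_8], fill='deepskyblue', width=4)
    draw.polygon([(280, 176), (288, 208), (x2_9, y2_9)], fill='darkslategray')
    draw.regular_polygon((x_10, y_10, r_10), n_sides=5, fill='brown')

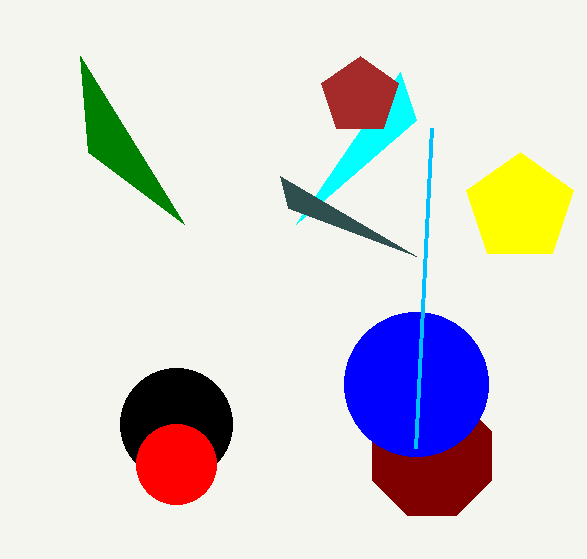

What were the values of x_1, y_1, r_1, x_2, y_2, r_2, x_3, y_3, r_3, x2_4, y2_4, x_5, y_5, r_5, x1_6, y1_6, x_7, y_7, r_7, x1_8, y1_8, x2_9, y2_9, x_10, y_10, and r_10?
x_1 = 432, y_1 = 456, r_1 = 64, x_2 = 176, y_2 = 424, r_2 = 56, x_3 = 520, y_3 = 208, r_3 = 56, x2_4 = 184, y2_4 = 224, x_5 = 176, y_5 = 464, r_5 = 40, x1_6 = 416, y1_6 = 120, x_7 = 416, y_7 = 384, r_7 = 72, x1_8 = 432, y1_8 = 128, x2_9 = 416, y2_9 = 256, x_10 = 360, y_10 = 96, r_10 = 40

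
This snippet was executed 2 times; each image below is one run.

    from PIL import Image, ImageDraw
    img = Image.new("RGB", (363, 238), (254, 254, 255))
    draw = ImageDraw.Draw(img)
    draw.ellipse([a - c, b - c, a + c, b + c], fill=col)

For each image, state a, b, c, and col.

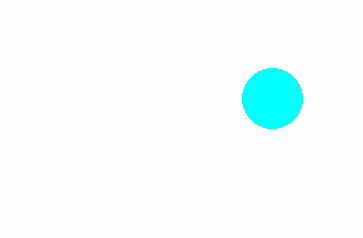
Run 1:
a = 272; b = 98; c = 30; col = 'cyan'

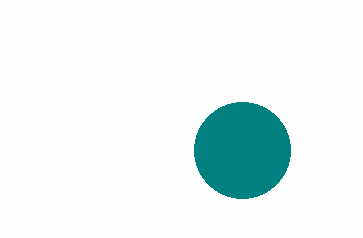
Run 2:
a = 242
b = 150
c = 48
col = 'teal'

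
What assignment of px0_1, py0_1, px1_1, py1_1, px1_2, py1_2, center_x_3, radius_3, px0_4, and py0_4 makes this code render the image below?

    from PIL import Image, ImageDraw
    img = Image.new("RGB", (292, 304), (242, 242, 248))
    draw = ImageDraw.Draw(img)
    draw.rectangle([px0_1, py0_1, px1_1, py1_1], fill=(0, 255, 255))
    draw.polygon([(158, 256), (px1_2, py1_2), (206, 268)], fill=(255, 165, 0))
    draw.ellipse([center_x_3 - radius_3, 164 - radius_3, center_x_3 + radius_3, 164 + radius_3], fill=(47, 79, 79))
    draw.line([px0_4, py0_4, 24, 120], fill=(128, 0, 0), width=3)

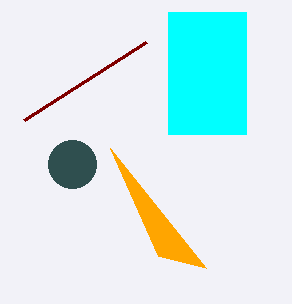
px0_1 = 168, py0_1 = 12, px1_1 = 246, py1_1 = 134, px1_2 = 110, py1_2 = 148, center_x_3 = 72, radius_3 = 24, px0_4 = 146, py0_4 = 42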